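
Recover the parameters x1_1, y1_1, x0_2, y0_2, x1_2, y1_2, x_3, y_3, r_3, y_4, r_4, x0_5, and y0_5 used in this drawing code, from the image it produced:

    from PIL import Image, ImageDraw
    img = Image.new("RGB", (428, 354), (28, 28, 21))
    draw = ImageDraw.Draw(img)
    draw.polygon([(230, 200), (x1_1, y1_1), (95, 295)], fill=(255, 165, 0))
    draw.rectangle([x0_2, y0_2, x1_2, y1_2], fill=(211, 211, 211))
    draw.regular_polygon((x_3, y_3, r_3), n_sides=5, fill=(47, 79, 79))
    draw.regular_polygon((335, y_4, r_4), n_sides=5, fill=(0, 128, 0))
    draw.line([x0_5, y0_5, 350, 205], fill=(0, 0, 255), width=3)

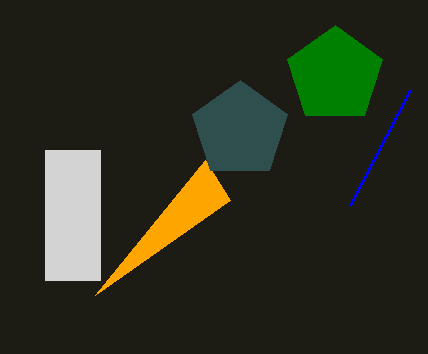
x1_1 = 205, y1_1 = 160, x0_2 = 45, y0_2 = 150, x1_2 = 100, y1_2 = 280, x_3 = 240, y_3 = 130, r_3 = 50, y_4 = 75, r_4 = 50, x0_5 = 410, y0_5 = 90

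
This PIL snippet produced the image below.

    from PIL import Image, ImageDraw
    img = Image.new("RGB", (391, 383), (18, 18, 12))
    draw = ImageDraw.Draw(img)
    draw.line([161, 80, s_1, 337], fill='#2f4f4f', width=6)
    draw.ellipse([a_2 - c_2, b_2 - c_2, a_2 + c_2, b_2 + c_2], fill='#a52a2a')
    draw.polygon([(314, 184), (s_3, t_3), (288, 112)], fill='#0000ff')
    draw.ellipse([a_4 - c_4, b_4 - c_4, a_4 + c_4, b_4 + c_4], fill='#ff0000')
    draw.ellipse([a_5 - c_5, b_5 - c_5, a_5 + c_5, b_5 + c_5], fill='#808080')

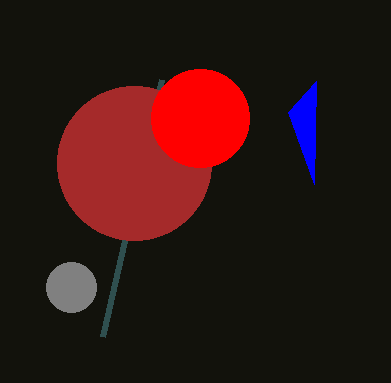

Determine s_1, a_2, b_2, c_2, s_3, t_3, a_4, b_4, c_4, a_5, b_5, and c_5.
s_1 = 102; a_2 = 134; b_2 = 163; c_2 = 77; s_3 = 316; t_3 = 81; a_4 = 200; b_4 = 118; c_4 = 49; a_5 = 71; b_5 = 287; c_5 = 25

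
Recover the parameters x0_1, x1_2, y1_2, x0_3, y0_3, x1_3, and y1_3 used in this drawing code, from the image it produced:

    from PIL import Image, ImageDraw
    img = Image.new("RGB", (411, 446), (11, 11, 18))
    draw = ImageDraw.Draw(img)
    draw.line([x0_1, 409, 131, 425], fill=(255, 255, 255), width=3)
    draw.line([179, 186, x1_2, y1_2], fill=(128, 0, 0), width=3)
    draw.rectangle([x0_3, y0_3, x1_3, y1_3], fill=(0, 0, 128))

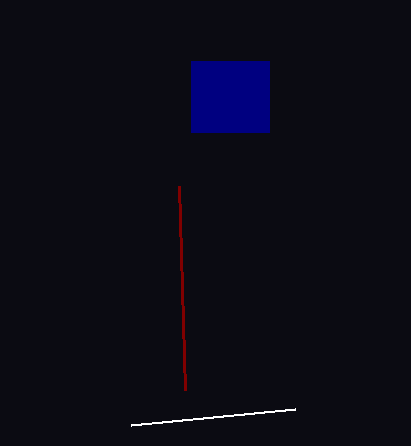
x0_1 = 295; x1_2 = 185; y1_2 = 390; x0_3 = 191; y0_3 = 61; x1_3 = 269; y1_3 = 132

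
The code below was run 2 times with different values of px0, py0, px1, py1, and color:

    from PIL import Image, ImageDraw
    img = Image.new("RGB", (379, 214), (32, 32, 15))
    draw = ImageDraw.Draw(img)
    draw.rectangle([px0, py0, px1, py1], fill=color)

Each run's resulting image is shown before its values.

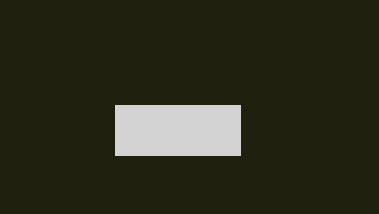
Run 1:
px0 = 115
py0 = 105
px1 = 240
py1 = 155
color = 'lightgray'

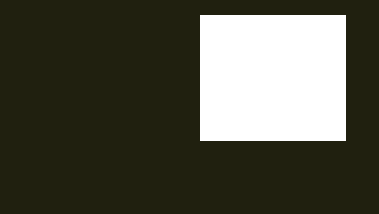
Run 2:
px0 = 200
py0 = 15
px1 = 345
py1 = 140
color = 'white'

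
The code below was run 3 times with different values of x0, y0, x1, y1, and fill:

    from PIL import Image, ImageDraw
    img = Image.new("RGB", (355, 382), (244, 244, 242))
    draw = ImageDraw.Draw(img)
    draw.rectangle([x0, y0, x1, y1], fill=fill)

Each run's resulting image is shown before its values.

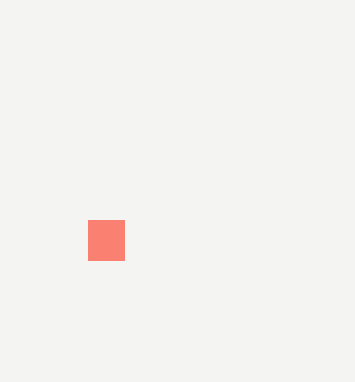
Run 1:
x0 = 88; y0 = 220; x1 = 124; y1 = 260; fill = 'salmon'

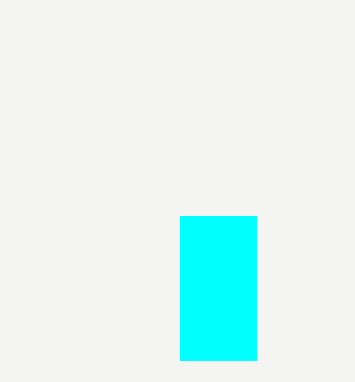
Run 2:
x0 = 180, y0 = 216, x1 = 256, y1 = 360, fill = 'cyan'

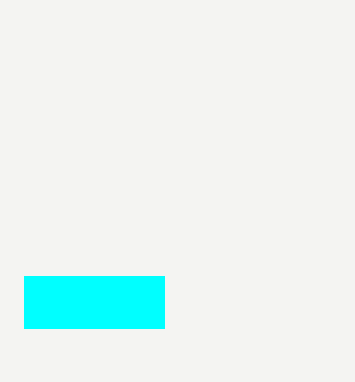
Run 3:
x0 = 24
y0 = 276
x1 = 164
y1 = 328
fill = 'cyan'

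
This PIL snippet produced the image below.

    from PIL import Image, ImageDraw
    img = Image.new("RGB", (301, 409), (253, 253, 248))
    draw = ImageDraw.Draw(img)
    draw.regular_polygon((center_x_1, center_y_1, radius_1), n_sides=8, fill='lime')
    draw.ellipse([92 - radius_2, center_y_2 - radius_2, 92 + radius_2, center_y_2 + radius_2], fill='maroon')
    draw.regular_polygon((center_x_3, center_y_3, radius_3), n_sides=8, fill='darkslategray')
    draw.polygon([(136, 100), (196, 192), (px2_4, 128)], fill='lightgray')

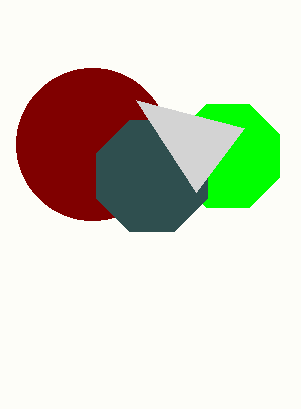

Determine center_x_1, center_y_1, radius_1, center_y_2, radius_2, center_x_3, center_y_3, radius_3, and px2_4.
center_x_1 = 228
center_y_1 = 156
radius_1 = 56
center_y_2 = 144
radius_2 = 76
center_x_3 = 152
center_y_3 = 176
radius_3 = 60
px2_4 = 244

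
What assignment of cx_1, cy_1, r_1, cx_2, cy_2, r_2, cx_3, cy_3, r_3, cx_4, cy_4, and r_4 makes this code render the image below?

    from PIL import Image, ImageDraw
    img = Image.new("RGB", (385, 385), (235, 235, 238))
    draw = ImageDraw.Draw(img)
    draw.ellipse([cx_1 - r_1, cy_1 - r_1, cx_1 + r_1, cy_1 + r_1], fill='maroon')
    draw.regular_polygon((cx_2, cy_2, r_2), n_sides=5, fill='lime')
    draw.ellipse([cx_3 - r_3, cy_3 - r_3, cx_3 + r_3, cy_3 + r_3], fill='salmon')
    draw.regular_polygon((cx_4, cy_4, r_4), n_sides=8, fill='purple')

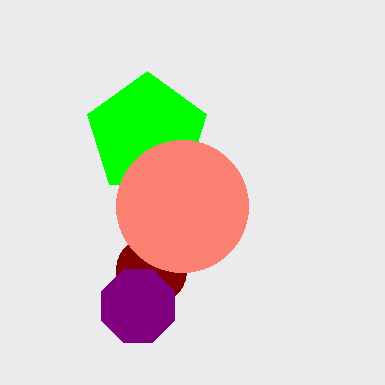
cx_1 = 151; cy_1 = 270; r_1 = 35; cx_2 = 147; cy_2 = 134; r_2 = 63; cx_3 = 182; cy_3 = 206; r_3 = 66; cx_4 = 138; cy_4 = 306; r_4 = 39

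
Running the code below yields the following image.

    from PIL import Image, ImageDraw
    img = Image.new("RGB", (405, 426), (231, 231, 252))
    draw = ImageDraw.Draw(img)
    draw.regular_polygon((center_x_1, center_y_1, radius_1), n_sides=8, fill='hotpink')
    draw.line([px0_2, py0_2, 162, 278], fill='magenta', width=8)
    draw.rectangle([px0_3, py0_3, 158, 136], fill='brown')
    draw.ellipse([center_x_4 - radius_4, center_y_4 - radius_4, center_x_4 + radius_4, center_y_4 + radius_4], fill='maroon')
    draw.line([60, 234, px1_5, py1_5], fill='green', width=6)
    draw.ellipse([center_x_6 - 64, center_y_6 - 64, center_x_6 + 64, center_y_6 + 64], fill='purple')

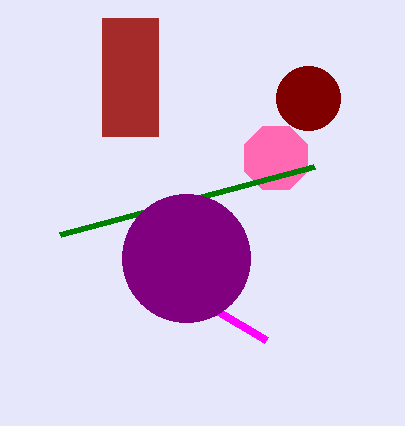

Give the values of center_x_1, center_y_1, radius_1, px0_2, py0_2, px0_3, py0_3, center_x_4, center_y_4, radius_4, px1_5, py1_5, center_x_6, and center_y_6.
center_x_1 = 276; center_y_1 = 158; radius_1 = 34; px0_2 = 266; py0_2 = 340; px0_3 = 102; py0_3 = 18; center_x_4 = 308; center_y_4 = 98; radius_4 = 32; px1_5 = 314; py1_5 = 166; center_x_6 = 186; center_y_6 = 258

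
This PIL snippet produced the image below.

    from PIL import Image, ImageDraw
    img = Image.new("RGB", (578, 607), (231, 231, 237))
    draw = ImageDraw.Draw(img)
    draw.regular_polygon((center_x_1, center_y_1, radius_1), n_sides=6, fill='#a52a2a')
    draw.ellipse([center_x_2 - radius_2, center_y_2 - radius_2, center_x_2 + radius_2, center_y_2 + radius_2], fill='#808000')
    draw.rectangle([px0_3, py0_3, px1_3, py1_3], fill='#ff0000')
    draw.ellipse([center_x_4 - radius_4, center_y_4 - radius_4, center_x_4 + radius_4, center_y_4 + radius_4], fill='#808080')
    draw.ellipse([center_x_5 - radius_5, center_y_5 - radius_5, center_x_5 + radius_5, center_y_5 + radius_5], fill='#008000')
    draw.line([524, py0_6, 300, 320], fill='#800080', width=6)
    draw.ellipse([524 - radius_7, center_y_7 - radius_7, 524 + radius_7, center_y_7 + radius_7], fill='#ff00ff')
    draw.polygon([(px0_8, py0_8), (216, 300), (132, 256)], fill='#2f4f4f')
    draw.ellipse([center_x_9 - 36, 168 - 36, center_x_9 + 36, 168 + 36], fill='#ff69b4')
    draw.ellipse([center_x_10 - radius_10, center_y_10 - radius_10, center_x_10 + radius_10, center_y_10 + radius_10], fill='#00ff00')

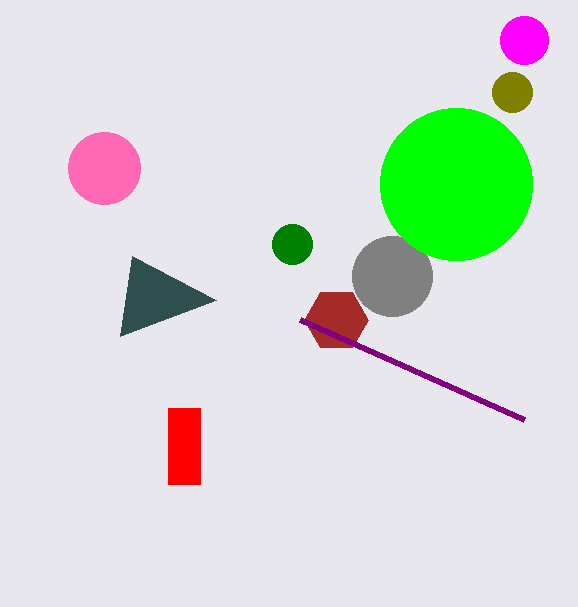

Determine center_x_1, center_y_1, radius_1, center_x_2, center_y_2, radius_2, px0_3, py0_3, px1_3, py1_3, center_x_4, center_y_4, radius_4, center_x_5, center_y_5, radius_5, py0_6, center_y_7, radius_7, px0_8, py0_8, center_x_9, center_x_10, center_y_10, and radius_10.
center_x_1 = 336
center_y_1 = 320
radius_1 = 32
center_x_2 = 512
center_y_2 = 92
radius_2 = 20
px0_3 = 168
py0_3 = 408
px1_3 = 200
py1_3 = 484
center_x_4 = 392
center_y_4 = 276
radius_4 = 40
center_x_5 = 292
center_y_5 = 244
radius_5 = 20
py0_6 = 420
center_y_7 = 40
radius_7 = 24
px0_8 = 120
py0_8 = 336
center_x_9 = 104
center_x_10 = 456
center_y_10 = 184
radius_10 = 76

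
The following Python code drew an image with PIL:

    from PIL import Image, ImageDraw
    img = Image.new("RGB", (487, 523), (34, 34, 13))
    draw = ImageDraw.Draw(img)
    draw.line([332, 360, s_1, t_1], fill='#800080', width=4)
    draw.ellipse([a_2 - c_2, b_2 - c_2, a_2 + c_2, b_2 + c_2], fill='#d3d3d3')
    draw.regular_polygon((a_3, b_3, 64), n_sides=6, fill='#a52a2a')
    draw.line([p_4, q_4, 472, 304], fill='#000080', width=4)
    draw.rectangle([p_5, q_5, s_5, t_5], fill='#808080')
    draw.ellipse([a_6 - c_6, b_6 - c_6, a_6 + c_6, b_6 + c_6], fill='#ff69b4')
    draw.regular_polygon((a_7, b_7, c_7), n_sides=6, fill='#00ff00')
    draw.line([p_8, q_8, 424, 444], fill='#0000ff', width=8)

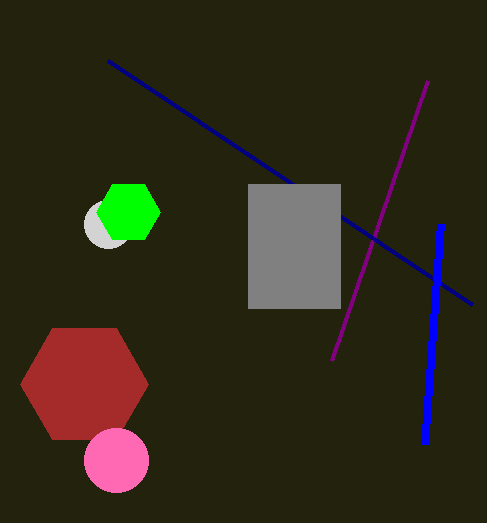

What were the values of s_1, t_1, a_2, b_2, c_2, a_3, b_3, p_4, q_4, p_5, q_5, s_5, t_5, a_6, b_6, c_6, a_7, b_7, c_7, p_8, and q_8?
s_1 = 428, t_1 = 80, a_2 = 108, b_2 = 224, c_2 = 24, a_3 = 84, b_3 = 384, p_4 = 108, q_4 = 60, p_5 = 248, q_5 = 184, s_5 = 340, t_5 = 308, a_6 = 116, b_6 = 460, c_6 = 32, a_7 = 128, b_7 = 212, c_7 = 32, p_8 = 440, q_8 = 224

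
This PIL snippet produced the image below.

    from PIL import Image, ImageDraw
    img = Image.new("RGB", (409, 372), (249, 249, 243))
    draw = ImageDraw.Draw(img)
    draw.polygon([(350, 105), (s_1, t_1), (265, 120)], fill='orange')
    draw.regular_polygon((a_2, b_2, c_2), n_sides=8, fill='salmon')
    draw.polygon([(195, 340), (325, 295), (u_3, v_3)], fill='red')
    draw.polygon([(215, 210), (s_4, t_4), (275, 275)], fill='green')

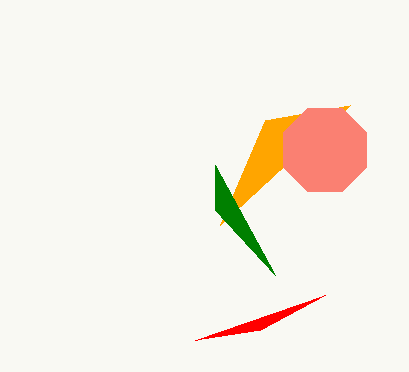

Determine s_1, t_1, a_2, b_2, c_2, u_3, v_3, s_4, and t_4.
s_1 = 220, t_1 = 225, a_2 = 325, b_2 = 150, c_2 = 45, u_3 = 260, v_3 = 330, s_4 = 215, t_4 = 165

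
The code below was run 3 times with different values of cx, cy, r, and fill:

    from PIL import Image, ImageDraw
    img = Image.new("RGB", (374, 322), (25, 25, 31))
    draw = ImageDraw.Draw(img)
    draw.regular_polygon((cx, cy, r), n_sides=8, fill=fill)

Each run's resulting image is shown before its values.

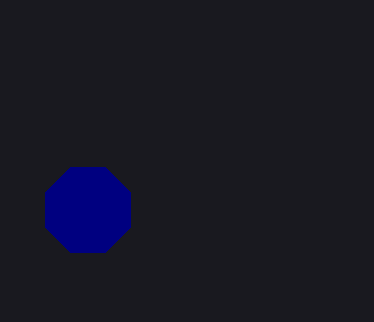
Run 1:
cx = 88; cy = 210; r = 46; fill = 'navy'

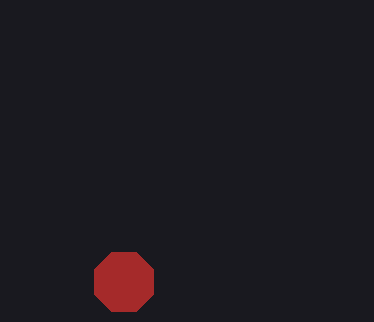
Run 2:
cx = 124; cy = 282; r = 32; fill = 'brown'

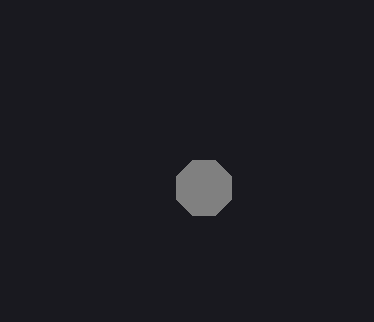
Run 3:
cx = 204
cy = 188
r = 30
fill = 'gray'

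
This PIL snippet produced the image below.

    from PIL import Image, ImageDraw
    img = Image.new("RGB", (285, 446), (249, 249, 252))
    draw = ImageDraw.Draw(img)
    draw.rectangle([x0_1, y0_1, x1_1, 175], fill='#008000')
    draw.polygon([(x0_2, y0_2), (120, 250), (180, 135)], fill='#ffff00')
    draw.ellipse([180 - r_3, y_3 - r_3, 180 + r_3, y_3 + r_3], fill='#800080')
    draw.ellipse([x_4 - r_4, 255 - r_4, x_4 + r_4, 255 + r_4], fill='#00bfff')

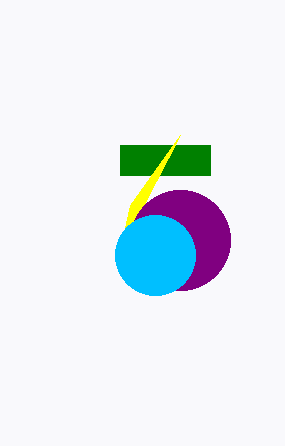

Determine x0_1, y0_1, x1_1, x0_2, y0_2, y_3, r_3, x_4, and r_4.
x0_1 = 120, y0_1 = 145, x1_1 = 210, x0_2 = 130, y0_2 = 205, y_3 = 240, r_3 = 50, x_4 = 155, r_4 = 40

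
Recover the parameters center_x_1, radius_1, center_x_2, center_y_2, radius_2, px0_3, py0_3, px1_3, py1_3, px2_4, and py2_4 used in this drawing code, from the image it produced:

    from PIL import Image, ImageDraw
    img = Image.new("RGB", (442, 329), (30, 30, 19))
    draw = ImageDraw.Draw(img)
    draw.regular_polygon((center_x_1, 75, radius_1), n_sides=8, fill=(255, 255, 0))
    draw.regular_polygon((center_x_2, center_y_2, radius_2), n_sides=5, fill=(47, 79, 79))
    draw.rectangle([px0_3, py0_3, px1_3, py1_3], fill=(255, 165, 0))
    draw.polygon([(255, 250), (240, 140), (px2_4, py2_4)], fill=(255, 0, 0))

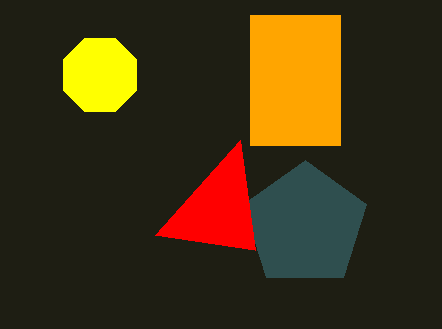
center_x_1 = 100, radius_1 = 40, center_x_2 = 305, center_y_2 = 225, radius_2 = 65, px0_3 = 250, py0_3 = 15, px1_3 = 340, py1_3 = 145, px2_4 = 155, py2_4 = 235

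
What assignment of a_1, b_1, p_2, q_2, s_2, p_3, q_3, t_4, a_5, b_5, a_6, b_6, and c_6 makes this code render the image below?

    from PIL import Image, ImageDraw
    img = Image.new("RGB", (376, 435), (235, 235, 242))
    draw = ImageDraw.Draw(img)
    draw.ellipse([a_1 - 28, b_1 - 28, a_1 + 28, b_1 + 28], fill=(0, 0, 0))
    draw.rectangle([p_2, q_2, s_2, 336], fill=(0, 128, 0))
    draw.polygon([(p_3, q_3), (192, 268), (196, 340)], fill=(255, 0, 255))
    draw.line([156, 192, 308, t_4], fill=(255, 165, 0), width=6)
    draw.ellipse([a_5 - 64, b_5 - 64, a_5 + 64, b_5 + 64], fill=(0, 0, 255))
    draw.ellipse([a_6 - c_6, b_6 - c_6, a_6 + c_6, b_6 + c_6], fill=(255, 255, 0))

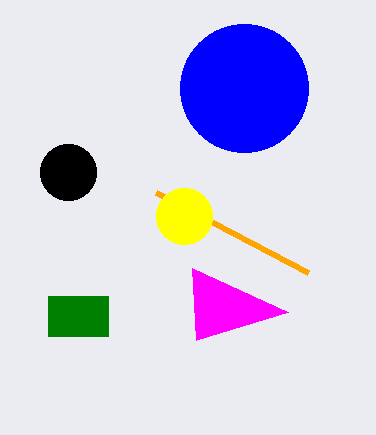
a_1 = 68
b_1 = 172
p_2 = 48
q_2 = 296
s_2 = 108
p_3 = 288
q_3 = 312
t_4 = 272
a_5 = 244
b_5 = 88
a_6 = 184
b_6 = 216
c_6 = 28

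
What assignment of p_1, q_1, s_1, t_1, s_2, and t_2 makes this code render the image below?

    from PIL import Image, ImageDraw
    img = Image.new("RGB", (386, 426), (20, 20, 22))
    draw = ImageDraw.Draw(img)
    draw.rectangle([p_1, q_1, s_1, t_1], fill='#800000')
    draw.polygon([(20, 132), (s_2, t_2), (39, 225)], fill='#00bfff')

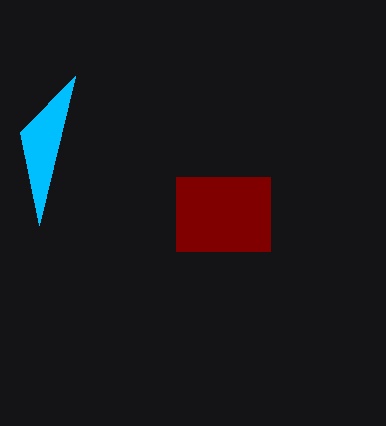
p_1 = 176, q_1 = 177, s_1 = 270, t_1 = 251, s_2 = 75, t_2 = 76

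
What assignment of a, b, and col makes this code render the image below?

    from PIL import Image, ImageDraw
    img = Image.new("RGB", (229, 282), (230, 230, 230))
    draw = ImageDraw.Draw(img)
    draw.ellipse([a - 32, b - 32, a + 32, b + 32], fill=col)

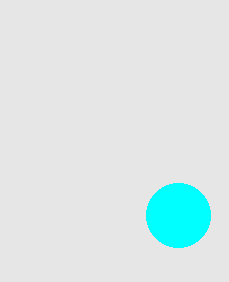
a = 178
b = 215
col = 'cyan'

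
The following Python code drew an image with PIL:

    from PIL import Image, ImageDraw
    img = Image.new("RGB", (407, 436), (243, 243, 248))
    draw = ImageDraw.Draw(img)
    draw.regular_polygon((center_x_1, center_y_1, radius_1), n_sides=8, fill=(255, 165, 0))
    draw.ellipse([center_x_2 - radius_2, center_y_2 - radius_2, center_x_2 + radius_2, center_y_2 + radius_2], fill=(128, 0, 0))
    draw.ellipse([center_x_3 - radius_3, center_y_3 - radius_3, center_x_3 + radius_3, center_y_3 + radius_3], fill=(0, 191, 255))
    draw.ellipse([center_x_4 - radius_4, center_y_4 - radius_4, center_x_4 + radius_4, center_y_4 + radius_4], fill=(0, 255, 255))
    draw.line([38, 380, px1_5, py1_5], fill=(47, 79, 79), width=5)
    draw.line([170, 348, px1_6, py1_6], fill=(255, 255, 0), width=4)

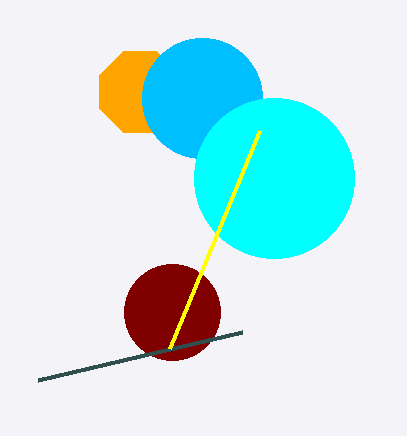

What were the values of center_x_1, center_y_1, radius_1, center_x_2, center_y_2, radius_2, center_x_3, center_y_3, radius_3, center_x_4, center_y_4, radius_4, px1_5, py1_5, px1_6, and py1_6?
center_x_1 = 140
center_y_1 = 92
radius_1 = 44
center_x_2 = 172
center_y_2 = 312
radius_2 = 48
center_x_3 = 202
center_y_3 = 98
radius_3 = 60
center_x_4 = 274
center_y_4 = 178
radius_4 = 80
px1_5 = 242
py1_5 = 332
px1_6 = 260
py1_6 = 130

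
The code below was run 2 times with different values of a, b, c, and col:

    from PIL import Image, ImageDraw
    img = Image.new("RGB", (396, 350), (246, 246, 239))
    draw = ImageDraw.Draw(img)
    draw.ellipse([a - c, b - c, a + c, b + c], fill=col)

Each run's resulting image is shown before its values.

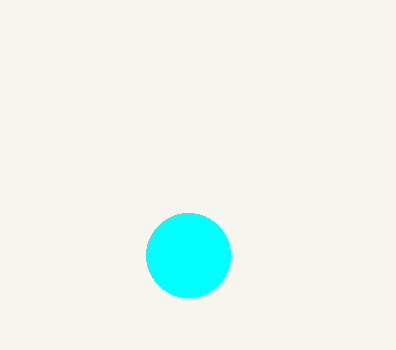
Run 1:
a = 188
b = 255
c = 42
col = 'cyan'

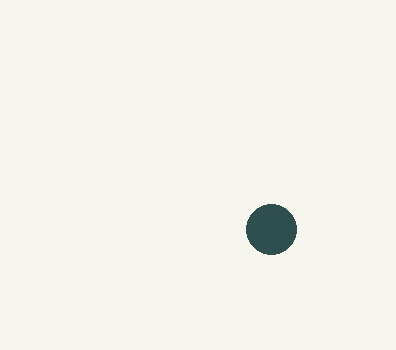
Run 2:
a = 271, b = 229, c = 25, col = 'darkslategray'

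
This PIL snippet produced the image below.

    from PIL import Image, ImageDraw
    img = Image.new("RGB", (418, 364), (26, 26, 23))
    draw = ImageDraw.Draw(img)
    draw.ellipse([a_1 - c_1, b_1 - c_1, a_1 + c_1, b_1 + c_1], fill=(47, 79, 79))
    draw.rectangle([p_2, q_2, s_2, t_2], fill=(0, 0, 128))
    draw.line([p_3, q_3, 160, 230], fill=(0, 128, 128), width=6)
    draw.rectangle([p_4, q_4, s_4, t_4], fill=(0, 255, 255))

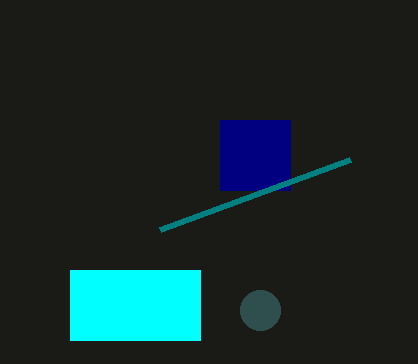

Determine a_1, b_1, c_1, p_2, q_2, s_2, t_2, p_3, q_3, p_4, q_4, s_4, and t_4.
a_1 = 260
b_1 = 310
c_1 = 20
p_2 = 220
q_2 = 120
s_2 = 290
t_2 = 190
p_3 = 350
q_3 = 160
p_4 = 70
q_4 = 270
s_4 = 200
t_4 = 340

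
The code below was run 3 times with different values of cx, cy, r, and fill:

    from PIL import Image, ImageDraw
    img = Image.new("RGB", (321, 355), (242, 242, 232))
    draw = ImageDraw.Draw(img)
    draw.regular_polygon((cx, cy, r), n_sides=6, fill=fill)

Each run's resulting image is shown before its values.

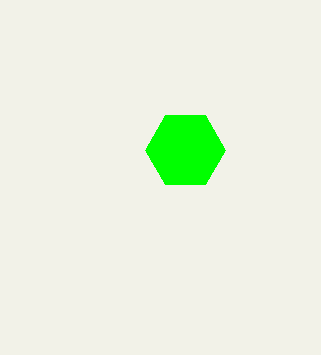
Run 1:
cx = 185; cy = 150; r = 40; fill = 'lime'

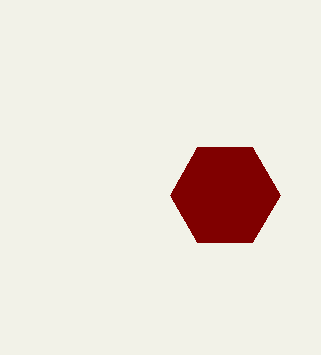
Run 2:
cx = 225
cy = 195
r = 55
fill = 'maroon'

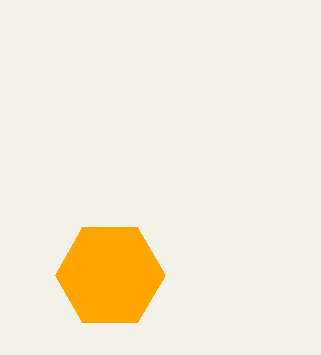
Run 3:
cx = 110, cy = 275, r = 55, fill = 'orange'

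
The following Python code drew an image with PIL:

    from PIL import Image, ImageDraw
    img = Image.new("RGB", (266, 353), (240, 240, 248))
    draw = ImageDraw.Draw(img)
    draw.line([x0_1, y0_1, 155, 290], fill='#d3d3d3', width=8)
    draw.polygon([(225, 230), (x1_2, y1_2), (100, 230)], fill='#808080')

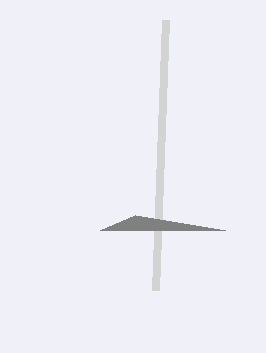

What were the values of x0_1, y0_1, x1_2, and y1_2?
x0_1 = 165; y0_1 = 20; x1_2 = 135; y1_2 = 215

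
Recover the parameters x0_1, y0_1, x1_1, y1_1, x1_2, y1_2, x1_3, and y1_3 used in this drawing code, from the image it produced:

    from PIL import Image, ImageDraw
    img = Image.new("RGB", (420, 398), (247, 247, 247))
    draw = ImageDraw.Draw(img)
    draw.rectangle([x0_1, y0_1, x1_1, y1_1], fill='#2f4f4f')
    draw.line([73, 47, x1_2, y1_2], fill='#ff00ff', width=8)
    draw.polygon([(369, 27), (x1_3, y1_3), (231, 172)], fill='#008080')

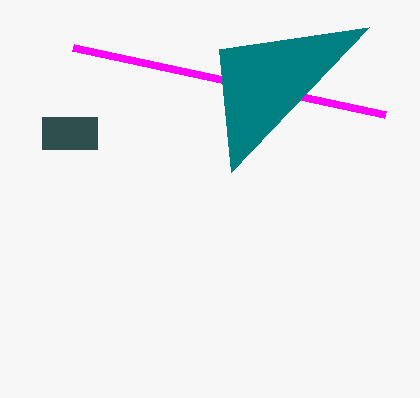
x0_1 = 42; y0_1 = 117; x1_1 = 97; y1_1 = 149; x1_2 = 385; y1_2 = 114; x1_3 = 219; y1_3 = 49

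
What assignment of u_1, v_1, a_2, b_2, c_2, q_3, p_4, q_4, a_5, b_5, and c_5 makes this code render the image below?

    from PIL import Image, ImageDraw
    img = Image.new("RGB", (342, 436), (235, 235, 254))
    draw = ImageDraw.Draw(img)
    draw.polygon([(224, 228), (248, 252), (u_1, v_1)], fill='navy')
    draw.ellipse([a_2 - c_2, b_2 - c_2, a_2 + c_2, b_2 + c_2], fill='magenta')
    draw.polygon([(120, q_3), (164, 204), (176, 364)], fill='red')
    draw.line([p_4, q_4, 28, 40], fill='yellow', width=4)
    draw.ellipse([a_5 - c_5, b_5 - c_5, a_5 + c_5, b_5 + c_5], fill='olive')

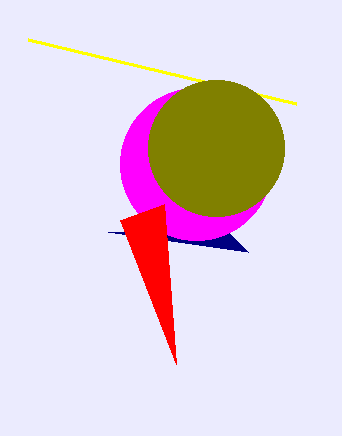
u_1 = 108, v_1 = 232, a_2 = 196, b_2 = 164, c_2 = 76, q_3 = 220, p_4 = 296, q_4 = 104, a_5 = 216, b_5 = 148, c_5 = 68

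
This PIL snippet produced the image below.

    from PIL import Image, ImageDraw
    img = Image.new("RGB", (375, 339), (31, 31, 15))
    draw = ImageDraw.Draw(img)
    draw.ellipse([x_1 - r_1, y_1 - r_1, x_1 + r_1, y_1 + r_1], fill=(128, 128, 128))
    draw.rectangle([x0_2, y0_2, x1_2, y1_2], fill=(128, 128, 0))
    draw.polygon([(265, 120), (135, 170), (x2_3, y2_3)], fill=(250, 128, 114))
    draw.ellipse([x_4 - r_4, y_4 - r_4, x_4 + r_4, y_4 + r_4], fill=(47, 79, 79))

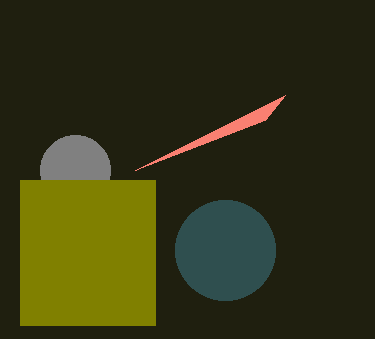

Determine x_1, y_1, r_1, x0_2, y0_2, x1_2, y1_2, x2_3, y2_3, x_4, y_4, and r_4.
x_1 = 75, y_1 = 170, r_1 = 35, x0_2 = 20, y0_2 = 180, x1_2 = 155, y1_2 = 325, x2_3 = 285, y2_3 = 95, x_4 = 225, y_4 = 250, r_4 = 50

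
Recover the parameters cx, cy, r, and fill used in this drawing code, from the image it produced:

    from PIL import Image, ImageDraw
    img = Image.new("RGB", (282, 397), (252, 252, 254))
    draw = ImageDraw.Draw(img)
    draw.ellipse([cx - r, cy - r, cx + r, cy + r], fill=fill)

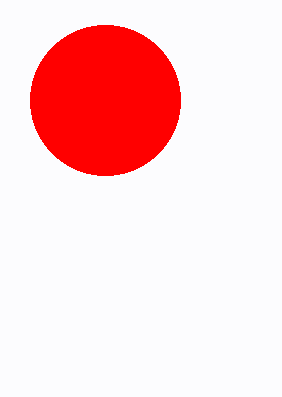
cx = 105, cy = 100, r = 75, fill = 'red'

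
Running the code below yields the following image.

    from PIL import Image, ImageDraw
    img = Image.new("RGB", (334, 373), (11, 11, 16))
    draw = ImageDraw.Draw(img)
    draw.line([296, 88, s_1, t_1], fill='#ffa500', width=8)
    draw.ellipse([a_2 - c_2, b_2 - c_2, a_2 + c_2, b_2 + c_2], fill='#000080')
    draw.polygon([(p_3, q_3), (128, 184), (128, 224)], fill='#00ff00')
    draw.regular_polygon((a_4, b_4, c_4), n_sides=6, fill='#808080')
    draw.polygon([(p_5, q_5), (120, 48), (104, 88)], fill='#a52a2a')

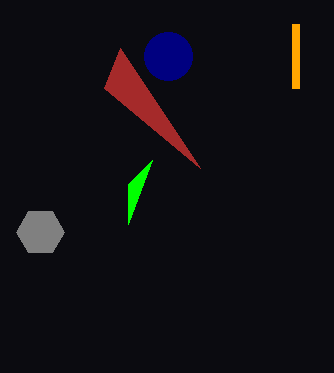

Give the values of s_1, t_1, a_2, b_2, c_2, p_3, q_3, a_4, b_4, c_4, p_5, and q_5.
s_1 = 296; t_1 = 24; a_2 = 168; b_2 = 56; c_2 = 24; p_3 = 152; q_3 = 160; a_4 = 40; b_4 = 232; c_4 = 24; p_5 = 200; q_5 = 168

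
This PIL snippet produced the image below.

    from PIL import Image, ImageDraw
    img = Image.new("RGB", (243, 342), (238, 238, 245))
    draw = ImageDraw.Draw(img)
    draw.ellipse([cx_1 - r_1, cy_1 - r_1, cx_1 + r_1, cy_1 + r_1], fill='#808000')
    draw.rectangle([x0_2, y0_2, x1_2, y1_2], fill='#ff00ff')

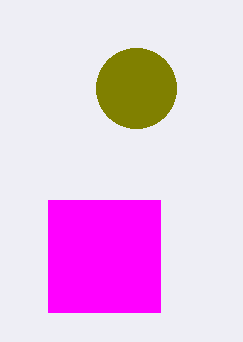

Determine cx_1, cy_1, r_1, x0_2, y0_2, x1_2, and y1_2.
cx_1 = 136, cy_1 = 88, r_1 = 40, x0_2 = 48, y0_2 = 200, x1_2 = 160, y1_2 = 312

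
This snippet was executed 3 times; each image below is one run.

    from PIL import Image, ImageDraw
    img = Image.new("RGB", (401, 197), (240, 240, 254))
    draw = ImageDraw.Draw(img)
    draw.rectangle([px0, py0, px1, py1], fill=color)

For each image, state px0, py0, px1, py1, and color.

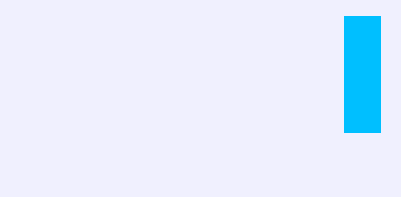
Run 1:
px0 = 344; py0 = 16; px1 = 380; py1 = 132; color = 'deepskyblue'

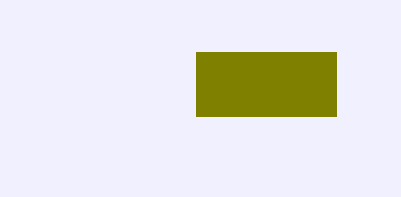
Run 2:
px0 = 196, py0 = 52, px1 = 336, py1 = 116, color = 'olive'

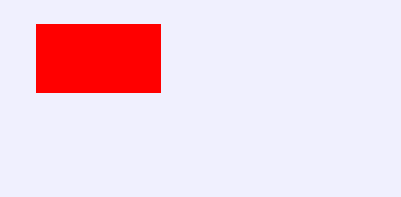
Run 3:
px0 = 36; py0 = 24; px1 = 160; py1 = 92; color = 'red'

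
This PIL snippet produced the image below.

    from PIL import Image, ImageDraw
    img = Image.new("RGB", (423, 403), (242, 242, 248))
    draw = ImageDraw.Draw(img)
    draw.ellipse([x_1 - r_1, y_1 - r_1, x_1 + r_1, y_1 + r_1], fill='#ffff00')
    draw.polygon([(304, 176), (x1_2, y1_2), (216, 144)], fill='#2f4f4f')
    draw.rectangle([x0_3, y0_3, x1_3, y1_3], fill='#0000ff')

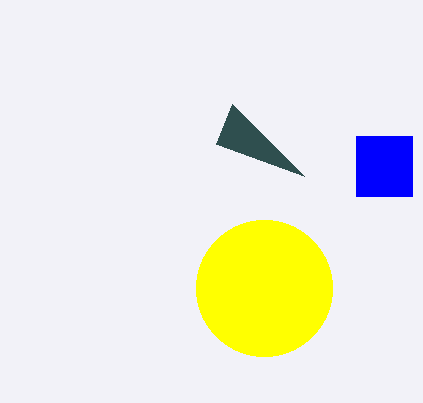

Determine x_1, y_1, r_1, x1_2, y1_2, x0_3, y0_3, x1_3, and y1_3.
x_1 = 264
y_1 = 288
r_1 = 68
x1_2 = 232
y1_2 = 104
x0_3 = 356
y0_3 = 136
x1_3 = 412
y1_3 = 196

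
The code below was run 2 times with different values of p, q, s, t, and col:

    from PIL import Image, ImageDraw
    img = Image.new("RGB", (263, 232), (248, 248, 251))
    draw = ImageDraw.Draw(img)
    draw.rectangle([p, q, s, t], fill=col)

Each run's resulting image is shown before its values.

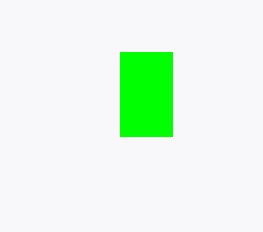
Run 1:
p = 120; q = 52; s = 172; t = 136; col = 'lime'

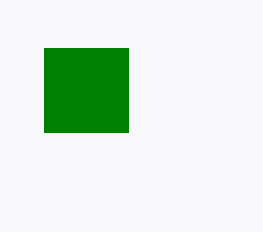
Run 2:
p = 44, q = 48, s = 128, t = 132, col = 'green'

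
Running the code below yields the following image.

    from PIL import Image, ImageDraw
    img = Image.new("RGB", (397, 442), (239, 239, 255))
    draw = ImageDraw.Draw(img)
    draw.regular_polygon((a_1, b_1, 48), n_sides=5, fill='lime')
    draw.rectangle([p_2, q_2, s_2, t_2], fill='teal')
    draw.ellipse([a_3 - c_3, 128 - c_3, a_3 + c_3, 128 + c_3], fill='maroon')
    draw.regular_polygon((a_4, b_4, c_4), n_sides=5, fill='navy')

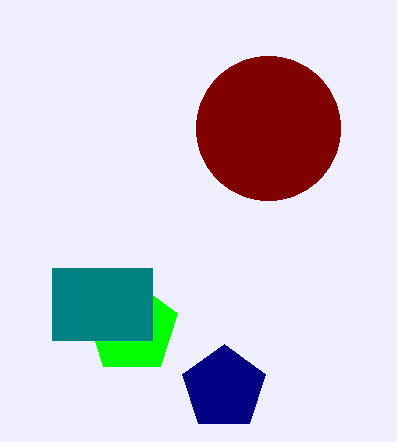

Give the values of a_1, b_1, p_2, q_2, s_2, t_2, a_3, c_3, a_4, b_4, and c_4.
a_1 = 132; b_1 = 328; p_2 = 52; q_2 = 268; s_2 = 152; t_2 = 340; a_3 = 268; c_3 = 72; a_4 = 224; b_4 = 388; c_4 = 44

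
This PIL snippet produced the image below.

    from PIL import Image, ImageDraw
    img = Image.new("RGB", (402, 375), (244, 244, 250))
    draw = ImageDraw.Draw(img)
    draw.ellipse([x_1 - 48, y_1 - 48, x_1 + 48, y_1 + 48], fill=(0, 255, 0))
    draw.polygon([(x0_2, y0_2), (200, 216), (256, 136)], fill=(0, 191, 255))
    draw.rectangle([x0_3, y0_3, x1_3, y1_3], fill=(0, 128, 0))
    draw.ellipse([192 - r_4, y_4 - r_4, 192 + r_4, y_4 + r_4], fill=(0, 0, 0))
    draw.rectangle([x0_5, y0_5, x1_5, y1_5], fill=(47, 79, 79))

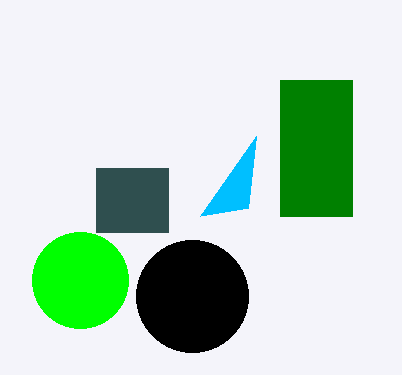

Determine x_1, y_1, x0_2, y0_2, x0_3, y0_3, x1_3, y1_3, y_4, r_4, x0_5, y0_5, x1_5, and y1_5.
x_1 = 80
y_1 = 280
x0_2 = 248
y0_2 = 208
x0_3 = 280
y0_3 = 80
x1_3 = 352
y1_3 = 216
y_4 = 296
r_4 = 56
x0_5 = 96
y0_5 = 168
x1_5 = 168
y1_5 = 232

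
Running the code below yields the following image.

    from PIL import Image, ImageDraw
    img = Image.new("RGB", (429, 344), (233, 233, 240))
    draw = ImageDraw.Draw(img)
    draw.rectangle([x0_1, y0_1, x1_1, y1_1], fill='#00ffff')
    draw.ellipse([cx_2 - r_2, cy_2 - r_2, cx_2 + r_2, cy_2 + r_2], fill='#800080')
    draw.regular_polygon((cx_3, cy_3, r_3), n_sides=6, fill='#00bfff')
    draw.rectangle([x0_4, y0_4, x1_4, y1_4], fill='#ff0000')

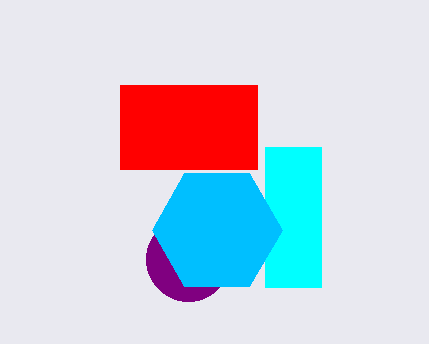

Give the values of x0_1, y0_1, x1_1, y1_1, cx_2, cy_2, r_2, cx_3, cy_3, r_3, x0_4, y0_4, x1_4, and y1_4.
x0_1 = 265
y0_1 = 147
x1_1 = 321
y1_1 = 287
cx_2 = 188
cy_2 = 259
r_2 = 42
cx_3 = 217
cy_3 = 230
r_3 = 65
x0_4 = 120
y0_4 = 85
x1_4 = 257
y1_4 = 169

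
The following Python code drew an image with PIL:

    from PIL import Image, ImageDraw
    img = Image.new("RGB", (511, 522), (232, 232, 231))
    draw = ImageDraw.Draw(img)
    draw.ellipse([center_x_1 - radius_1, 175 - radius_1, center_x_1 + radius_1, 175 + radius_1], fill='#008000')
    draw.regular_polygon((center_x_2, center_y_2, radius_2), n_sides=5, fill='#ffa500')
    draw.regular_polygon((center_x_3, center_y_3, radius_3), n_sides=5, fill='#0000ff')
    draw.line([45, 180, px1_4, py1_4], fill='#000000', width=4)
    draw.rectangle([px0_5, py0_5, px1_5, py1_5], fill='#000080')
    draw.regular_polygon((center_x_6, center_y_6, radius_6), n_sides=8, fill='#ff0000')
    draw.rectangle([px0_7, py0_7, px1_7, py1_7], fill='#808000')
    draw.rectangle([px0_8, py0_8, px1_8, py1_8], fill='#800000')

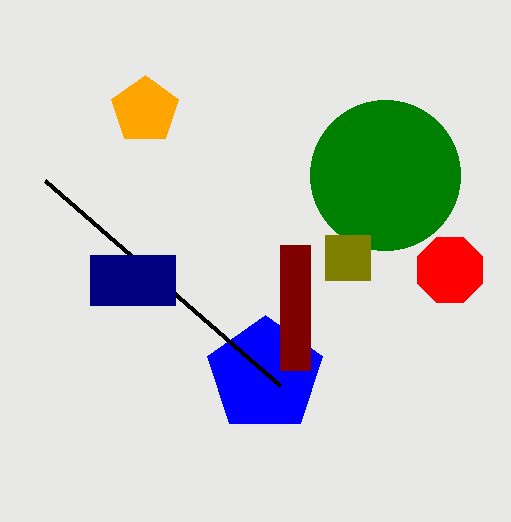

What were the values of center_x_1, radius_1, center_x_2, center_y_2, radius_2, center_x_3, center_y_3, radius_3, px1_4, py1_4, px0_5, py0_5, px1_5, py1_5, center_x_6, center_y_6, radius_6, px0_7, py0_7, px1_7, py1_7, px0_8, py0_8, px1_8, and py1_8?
center_x_1 = 385; radius_1 = 75; center_x_2 = 145; center_y_2 = 110; radius_2 = 35; center_x_3 = 265; center_y_3 = 375; radius_3 = 60; px1_4 = 280; py1_4 = 385; px0_5 = 90; py0_5 = 255; px1_5 = 175; py1_5 = 305; center_x_6 = 450; center_y_6 = 270; radius_6 = 35; px0_7 = 325; py0_7 = 235; px1_7 = 370; py1_7 = 280; px0_8 = 280; py0_8 = 245; px1_8 = 310; py1_8 = 370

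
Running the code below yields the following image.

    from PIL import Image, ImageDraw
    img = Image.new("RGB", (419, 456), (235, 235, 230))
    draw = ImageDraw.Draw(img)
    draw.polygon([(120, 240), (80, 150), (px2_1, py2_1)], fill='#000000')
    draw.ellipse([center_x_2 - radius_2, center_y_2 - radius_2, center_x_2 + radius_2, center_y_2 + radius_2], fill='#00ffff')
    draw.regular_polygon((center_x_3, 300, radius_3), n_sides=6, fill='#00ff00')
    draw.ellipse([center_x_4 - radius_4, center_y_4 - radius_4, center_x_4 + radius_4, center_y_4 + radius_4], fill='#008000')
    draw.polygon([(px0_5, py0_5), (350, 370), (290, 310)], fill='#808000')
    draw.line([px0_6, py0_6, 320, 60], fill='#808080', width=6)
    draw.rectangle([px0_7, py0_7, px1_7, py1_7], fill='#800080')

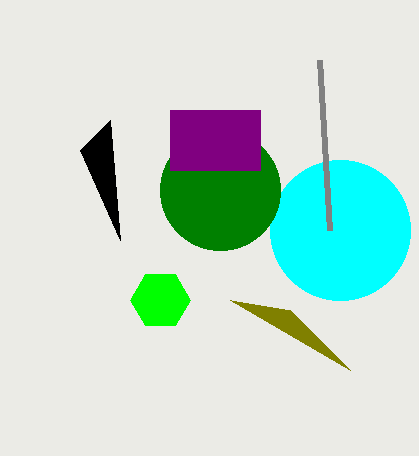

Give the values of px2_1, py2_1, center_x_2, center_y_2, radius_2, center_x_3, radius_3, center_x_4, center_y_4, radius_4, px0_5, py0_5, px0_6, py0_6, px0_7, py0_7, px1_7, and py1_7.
px2_1 = 110, py2_1 = 120, center_x_2 = 340, center_y_2 = 230, radius_2 = 70, center_x_3 = 160, radius_3 = 30, center_x_4 = 220, center_y_4 = 190, radius_4 = 60, px0_5 = 230, py0_5 = 300, px0_6 = 330, py0_6 = 230, px0_7 = 170, py0_7 = 110, px1_7 = 260, py1_7 = 170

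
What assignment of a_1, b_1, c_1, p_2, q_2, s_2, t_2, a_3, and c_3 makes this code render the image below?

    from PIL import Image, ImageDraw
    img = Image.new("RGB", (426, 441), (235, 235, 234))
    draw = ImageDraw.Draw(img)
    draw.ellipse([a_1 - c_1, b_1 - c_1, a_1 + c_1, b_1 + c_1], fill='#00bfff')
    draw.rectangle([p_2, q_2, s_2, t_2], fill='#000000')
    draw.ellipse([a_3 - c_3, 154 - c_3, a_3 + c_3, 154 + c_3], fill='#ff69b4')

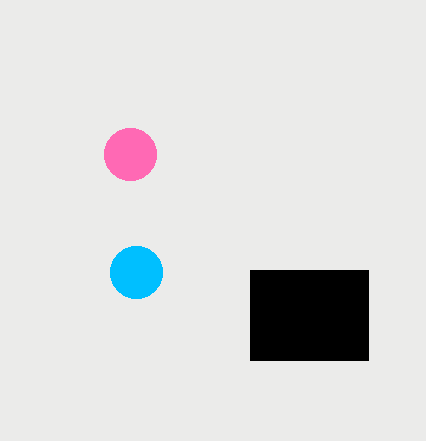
a_1 = 136
b_1 = 272
c_1 = 26
p_2 = 250
q_2 = 270
s_2 = 368
t_2 = 360
a_3 = 130
c_3 = 26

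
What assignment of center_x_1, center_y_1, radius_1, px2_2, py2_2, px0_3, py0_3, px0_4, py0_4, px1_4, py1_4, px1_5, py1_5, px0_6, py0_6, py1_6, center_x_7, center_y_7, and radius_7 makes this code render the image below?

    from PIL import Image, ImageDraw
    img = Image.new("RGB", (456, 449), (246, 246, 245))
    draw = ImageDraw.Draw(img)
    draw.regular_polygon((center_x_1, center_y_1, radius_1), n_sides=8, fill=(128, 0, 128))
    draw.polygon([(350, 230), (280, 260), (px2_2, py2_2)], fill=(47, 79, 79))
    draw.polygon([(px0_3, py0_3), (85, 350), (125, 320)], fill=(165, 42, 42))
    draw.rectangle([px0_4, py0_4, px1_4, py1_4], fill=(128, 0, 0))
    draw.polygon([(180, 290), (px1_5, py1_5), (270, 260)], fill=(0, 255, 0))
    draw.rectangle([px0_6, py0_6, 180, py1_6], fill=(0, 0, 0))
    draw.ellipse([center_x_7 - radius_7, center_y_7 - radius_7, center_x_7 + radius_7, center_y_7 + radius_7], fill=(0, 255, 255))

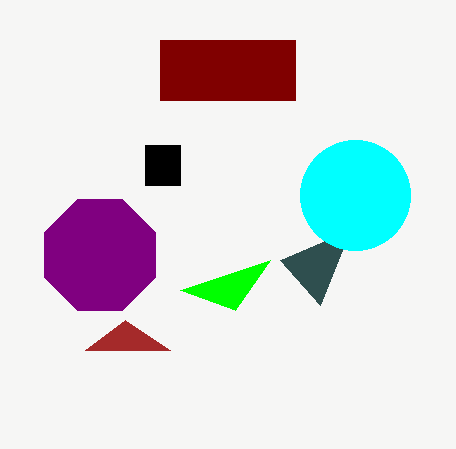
center_x_1 = 100
center_y_1 = 255
radius_1 = 60
px2_2 = 320
py2_2 = 305
px0_3 = 170
py0_3 = 350
px0_4 = 160
py0_4 = 40
px1_4 = 295
py1_4 = 100
px1_5 = 235
py1_5 = 310
px0_6 = 145
py0_6 = 145
py1_6 = 185
center_x_7 = 355
center_y_7 = 195
radius_7 = 55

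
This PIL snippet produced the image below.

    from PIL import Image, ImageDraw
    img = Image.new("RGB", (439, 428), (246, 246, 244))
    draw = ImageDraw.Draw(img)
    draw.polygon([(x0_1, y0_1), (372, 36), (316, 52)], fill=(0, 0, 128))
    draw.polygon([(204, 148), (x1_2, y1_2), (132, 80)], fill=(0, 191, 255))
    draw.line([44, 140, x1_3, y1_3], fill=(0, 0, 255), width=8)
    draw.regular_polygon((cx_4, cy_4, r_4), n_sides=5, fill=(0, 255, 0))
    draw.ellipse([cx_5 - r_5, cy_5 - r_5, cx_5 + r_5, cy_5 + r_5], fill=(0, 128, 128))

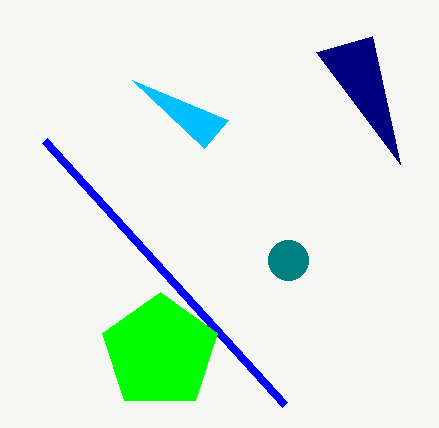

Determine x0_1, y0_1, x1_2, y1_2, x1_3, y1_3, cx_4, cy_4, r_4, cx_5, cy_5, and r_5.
x0_1 = 400
y0_1 = 164
x1_2 = 228
y1_2 = 120
x1_3 = 284
y1_3 = 404
cx_4 = 160
cy_4 = 352
r_4 = 60
cx_5 = 288
cy_5 = 260
r_5 = 20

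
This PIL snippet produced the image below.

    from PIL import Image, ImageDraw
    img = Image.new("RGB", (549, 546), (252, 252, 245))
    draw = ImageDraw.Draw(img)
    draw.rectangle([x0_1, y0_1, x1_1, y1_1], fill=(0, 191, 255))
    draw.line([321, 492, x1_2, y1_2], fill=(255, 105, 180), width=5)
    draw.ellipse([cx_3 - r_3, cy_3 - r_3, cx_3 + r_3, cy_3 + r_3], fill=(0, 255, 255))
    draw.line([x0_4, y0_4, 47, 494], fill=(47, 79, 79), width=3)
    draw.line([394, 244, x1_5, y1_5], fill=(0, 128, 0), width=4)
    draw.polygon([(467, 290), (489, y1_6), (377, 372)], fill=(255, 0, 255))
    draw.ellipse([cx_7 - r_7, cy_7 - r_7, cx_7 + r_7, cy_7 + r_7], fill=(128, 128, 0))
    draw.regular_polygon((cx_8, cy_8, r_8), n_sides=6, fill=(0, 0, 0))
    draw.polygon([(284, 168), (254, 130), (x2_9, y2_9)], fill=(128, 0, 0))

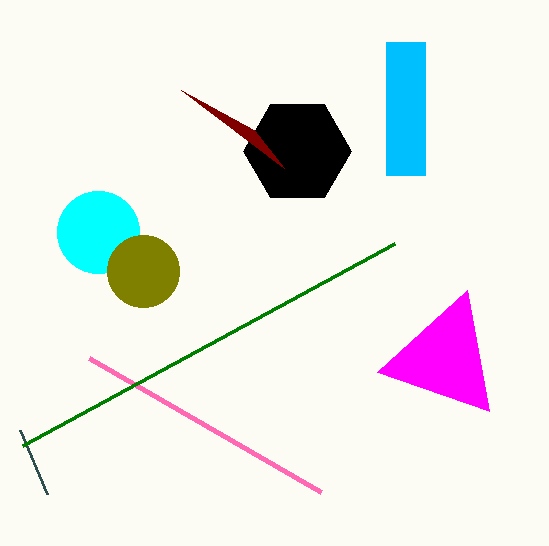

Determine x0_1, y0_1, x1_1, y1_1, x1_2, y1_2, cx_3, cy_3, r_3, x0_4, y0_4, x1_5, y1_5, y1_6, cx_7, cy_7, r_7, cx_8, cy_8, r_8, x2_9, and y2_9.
x0_1 = 386; y0_1 = 42; x1_1 = 425; y1_1 = 175; x1_2 = 89; y1_2 = 358; cx_3 = 98; cy_3 = 232; r_3 = 41; x0_4 = 20; y0_4 = 430; x1_5 = 22; y1_5 = 446; y1_6 = 411; cx_7 = 143; cy_7 = 271; r_7 = 36; cx_8 = 297; cy_8 = 151; r_8 = 54; x2_9 = 181; y2_9 = 90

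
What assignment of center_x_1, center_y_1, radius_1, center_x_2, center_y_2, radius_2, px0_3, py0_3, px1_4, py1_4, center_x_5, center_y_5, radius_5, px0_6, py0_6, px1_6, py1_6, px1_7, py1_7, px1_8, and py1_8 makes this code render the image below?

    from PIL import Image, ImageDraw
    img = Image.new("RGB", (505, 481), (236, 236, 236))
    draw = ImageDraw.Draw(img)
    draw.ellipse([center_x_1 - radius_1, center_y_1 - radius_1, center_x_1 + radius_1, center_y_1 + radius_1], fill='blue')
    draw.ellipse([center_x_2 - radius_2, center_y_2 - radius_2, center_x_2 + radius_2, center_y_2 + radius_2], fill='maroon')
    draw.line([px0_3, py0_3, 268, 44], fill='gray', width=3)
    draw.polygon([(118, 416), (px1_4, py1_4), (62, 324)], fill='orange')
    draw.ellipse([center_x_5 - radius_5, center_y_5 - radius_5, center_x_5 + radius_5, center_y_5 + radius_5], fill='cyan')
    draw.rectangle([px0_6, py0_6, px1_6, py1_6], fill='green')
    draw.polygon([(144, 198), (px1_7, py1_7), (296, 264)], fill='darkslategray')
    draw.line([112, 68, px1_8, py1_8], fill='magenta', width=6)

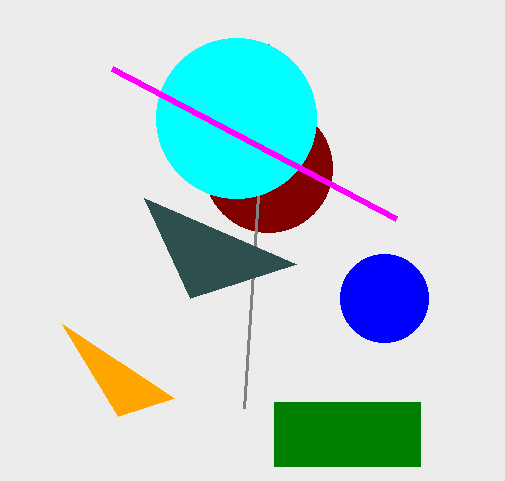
center_x_1 = 384
center_y_1 = 298
radius_1 = 44
center_x_2 = 268
center_y_2 = 168
radius_2 = 64
px0_3 = 244
py0_3 = 408
px1_4 = 174
py1_4 = 398
center_x_5 = 236
center_y_5 = 118
radius_5 = 80
px0_6 = 274
py0_6 = 402
px1_6 = 420
py1_6 = 466
px1_7 = 190
py1_7 = 298
px1_8 = 396
py1_8 = 218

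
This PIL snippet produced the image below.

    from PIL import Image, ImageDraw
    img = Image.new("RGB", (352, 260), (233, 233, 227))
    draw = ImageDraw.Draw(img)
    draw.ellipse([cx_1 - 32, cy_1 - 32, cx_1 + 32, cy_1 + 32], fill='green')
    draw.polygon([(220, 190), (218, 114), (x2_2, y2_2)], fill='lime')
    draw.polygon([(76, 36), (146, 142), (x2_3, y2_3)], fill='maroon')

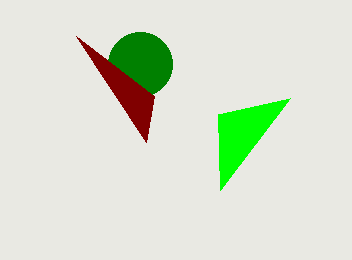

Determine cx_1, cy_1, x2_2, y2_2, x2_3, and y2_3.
cx_1 = 140
cy_1 = 64
x2_2 = 290
y2_2 = 98
x2_3 = 154
y2_3 = 96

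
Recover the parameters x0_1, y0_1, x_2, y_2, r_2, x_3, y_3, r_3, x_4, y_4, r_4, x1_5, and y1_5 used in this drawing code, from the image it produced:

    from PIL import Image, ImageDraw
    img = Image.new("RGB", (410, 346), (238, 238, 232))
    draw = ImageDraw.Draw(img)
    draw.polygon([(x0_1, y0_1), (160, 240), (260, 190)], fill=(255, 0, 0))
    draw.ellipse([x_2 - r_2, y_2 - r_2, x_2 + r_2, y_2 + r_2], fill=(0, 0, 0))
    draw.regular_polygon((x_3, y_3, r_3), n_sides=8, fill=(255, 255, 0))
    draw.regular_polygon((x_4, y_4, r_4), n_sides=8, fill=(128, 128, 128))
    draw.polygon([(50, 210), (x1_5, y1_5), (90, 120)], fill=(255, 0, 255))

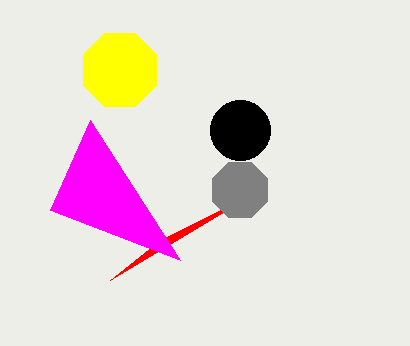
x0_1 = 110, y0_1 = 280, x_2 = 240, y_2 = 130, r_2 = 30, x_3 = 120, y_3 = 70, r_3 = 40, x_4 = 240, y_4 = 190, r_4 = 30, x1_5 = 180, y1_5 = 260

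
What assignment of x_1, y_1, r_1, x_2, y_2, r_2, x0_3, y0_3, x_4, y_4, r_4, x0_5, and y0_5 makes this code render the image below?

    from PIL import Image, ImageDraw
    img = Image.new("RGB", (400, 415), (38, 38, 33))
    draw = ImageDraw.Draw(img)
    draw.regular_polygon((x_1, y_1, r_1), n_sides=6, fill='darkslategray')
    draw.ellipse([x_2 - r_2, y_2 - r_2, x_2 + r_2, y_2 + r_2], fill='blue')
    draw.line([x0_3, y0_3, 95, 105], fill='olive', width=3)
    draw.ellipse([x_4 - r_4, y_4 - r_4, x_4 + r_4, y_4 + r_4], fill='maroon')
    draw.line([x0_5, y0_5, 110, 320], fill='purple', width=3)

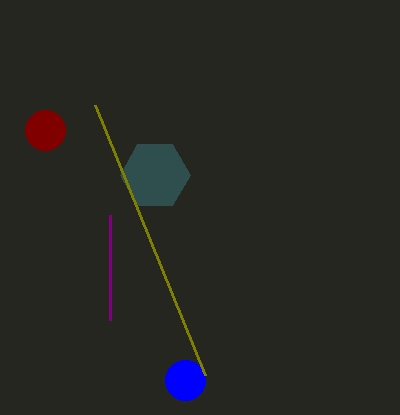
x_1 = 155, y_1 = 175, r_1 = 35, x_2 = 185, y_2 = 380, r_2 = 20, x0_3 = 205, y0_3 = 375, x_4 = 45, y_4 = 130, r_4 = 20, x0_5 = 110, y0_5 = 215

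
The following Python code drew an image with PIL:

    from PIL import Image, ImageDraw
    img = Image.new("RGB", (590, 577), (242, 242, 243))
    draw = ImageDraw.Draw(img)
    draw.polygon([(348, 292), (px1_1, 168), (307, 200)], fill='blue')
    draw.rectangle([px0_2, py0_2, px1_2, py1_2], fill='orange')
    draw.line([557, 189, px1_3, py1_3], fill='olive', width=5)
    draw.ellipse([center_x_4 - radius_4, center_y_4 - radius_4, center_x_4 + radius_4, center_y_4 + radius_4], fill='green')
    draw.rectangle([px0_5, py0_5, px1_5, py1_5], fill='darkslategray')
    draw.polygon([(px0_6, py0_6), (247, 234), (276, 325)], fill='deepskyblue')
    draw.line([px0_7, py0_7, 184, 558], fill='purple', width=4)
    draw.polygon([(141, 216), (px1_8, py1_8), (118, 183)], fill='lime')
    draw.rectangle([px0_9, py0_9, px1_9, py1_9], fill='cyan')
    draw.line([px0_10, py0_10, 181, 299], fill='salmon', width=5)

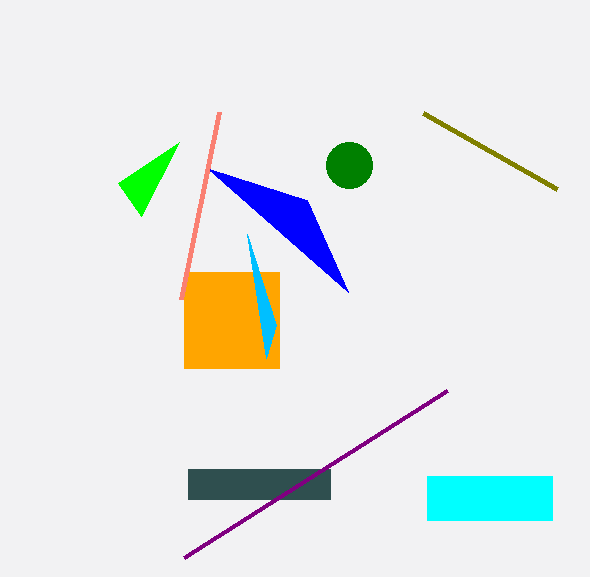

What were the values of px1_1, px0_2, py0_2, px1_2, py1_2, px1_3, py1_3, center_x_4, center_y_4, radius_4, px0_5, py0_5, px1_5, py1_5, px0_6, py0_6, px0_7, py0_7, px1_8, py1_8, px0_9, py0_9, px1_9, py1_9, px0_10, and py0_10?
px1_1 = 207, px0_2 = 184, py0_2 = 272, px1_2 = 279, py1_2 = 368, px1_3 = 423, py1_3 = 113, center_x_4 = 349, center_y_4 = 165, radius_4 = 23, px0_5 = 188, py0_5 = 469, px1_5 = 330, py1_5 = 499, px0_6 = 266, py0_6 = 358, px0_7 = 447, py0_7 = 391, px1_8 = 179, py1_8 = 142, px0_9 = 427, py0_9 = 476, px1_9 = 552, py1_9 = 520, px0_10 = 219, py0_10 = 112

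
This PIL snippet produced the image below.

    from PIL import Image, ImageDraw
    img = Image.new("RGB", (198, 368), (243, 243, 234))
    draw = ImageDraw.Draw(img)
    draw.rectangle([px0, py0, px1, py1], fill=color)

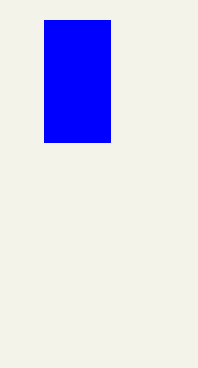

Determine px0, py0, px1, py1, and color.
px0 = 44
py0 = 20
px1 = 110
py1 = 142
color = 'blue'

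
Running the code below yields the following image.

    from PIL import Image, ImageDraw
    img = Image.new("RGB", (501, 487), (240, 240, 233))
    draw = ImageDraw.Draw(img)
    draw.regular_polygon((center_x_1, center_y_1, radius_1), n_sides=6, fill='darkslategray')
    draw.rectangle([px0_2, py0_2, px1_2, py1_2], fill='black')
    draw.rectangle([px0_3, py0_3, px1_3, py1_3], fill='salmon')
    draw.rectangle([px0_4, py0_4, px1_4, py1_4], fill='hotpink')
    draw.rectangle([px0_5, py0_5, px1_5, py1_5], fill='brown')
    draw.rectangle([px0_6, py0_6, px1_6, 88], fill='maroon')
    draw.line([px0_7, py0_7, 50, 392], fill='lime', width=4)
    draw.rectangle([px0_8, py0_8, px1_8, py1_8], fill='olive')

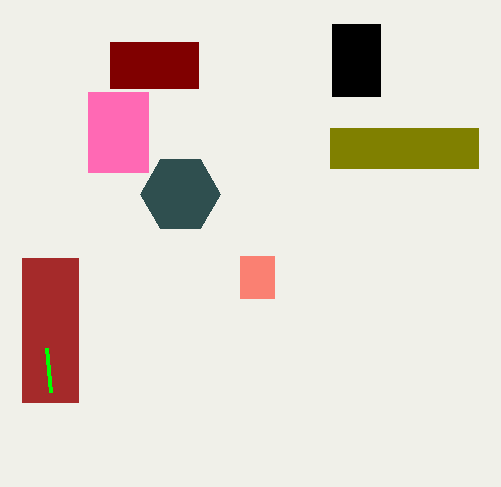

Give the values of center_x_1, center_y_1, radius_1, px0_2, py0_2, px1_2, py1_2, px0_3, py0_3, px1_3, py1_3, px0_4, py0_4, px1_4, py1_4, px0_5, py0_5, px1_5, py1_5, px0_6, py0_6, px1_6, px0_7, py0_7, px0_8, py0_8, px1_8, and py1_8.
center_x_1 = 180, center_y_1 = 194, radius_1 = 40, px0_2 = 332, py0_2 = 24, px1_2 = 380, py1_2 = 96, px0_3 = 240, py0_3 = 256, px1_3 = 274, py1_3 = 298, px0_4 = 88, py0_4 = 92, px1_4 = 148, py1_4 = 172, px0_5 = 22, py0_5 = 258, px1_5 = 78, py1_5 = 402, px0_6 = 110, py0_6 = 42, px1_6 = 198, px0_7 = 46, py0_7 = 348, px0_8 = 330, py0_8 = 128, px1_8 = 478, py1_8 = 168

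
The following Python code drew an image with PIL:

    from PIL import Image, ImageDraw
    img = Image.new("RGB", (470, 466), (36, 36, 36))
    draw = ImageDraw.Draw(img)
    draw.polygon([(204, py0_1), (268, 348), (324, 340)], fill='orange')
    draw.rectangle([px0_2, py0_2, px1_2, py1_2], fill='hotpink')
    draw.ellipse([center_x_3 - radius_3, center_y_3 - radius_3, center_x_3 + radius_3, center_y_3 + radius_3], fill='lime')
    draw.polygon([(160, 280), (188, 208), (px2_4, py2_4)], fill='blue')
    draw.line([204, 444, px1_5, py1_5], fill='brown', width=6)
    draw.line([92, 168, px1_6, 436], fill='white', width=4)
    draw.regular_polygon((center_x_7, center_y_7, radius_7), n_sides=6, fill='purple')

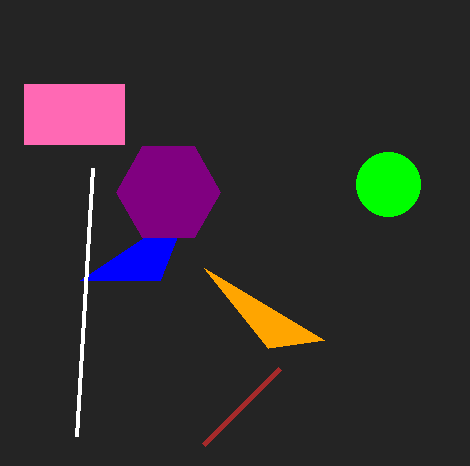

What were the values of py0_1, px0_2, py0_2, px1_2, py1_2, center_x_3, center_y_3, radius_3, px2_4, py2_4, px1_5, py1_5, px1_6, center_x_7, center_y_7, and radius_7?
py0_1 = 268, px0_2 = 24, py0_2 = 84, px1_2 = 124, py1_2 = 144, center_x_3 = 388, center_y_3 = 184, radius_3 = 32, px2_4 = 80, py2_4 = 280, px1_5 = 280, py1_5 = 368, px1_6 = 76, center_x_7 = 168, center_y_7 = 192, radius_7 = 52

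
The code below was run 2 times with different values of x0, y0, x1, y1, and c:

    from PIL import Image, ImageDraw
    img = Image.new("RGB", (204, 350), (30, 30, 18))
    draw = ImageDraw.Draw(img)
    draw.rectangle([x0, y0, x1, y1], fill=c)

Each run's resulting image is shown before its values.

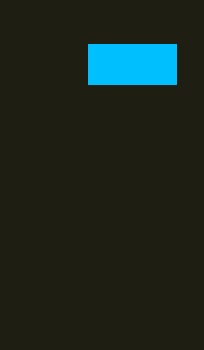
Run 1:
x0 = 88, y0 = 44, x1 = 176, y1 = 84, c = 'deepskyblue'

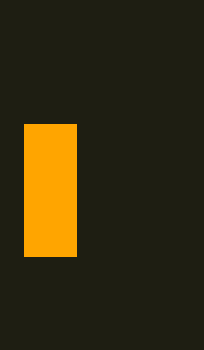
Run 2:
x0 = 24
y0 = 124
x1 = 76
y1 = 256
c = 'orange'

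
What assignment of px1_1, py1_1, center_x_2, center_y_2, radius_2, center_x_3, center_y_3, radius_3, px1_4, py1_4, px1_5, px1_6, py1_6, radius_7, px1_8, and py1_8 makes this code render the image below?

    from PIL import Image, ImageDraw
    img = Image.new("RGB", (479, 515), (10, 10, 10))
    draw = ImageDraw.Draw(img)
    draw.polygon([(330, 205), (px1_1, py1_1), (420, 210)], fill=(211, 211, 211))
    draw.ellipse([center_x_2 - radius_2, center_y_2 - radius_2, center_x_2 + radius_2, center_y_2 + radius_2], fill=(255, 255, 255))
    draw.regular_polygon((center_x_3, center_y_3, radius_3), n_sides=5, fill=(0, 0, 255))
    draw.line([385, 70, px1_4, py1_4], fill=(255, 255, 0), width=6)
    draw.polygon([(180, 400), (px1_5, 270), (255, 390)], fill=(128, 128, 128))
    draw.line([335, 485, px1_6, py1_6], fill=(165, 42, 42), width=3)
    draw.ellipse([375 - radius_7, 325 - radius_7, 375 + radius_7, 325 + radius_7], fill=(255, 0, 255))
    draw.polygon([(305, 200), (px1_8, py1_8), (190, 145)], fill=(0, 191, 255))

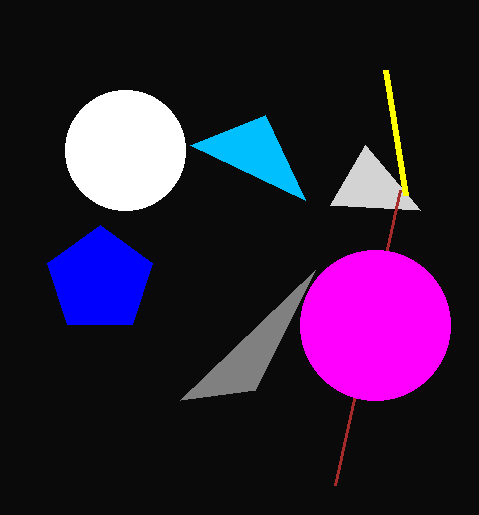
px1_1 = 365
py1_1 = 145
center_x_2 = 125
center_y_2 = 150
radius_2 = 60
center_x_3 = 100
center_y_3 = 280
radius_3 = 55
px1_4 = 405
py1_4 = 195
px1_5 = 315
px1_6 = 400
py1_6 = 190
radius_7 = 75
px1_8 = 265
py1_8 = 115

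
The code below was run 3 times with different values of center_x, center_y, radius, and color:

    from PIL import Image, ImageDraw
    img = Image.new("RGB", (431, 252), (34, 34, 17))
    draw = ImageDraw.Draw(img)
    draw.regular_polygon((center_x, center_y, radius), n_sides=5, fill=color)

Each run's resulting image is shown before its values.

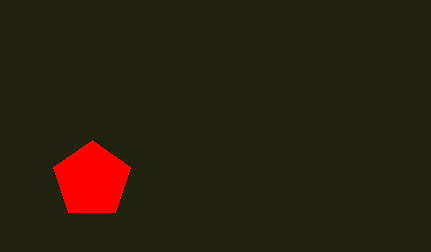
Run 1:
center_x = 92, center_y = 180, radius = 40, color = 'red'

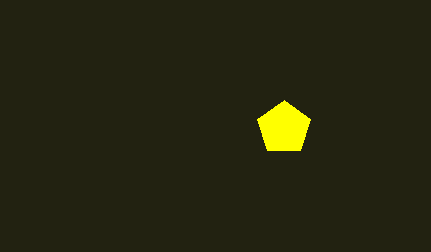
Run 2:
center_x = 284
center_y = 128
radius = 28
color = 'yellow'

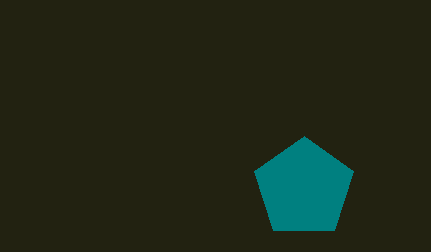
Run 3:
center_x = 304, center_y = 188, radius = 52, color = 'teal'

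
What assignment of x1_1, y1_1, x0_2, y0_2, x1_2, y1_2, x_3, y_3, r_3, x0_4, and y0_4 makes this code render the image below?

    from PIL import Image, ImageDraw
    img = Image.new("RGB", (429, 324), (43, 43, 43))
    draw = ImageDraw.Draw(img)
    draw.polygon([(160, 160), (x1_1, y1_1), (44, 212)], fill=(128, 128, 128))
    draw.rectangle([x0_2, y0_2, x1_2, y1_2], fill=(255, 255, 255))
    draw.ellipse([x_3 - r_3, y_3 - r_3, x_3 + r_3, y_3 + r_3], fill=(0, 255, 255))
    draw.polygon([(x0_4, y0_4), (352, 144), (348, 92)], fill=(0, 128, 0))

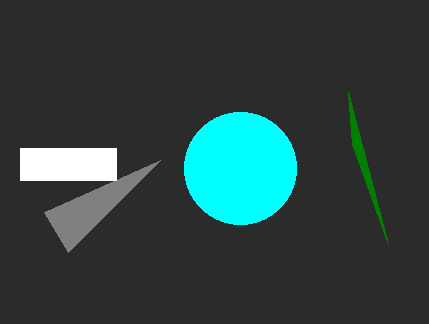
x1_1 = 68; y1_1 = 252; x0_2 = 20; y0_2 = 148; x1_2 = 116; y1_2 = 180; x_3 = 240; y_3 = 168; r_3 = 56; x0_4 = 388; y0_4 = 244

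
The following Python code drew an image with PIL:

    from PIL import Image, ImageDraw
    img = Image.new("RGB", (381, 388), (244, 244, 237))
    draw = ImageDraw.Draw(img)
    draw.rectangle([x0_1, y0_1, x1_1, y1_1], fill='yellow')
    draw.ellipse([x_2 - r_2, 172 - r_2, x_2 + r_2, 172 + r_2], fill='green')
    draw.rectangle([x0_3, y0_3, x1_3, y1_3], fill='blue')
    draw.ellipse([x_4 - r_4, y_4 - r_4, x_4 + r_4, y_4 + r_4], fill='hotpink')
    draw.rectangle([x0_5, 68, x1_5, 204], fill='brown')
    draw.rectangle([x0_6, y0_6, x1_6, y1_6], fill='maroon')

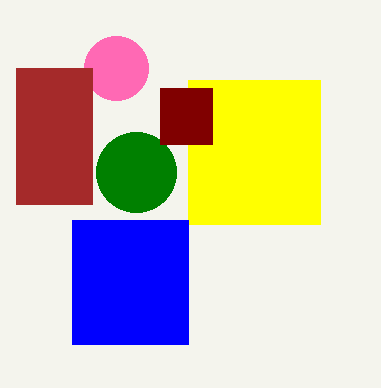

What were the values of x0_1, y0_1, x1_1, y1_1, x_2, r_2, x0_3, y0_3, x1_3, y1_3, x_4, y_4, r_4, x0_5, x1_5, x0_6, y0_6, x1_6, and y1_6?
x0_1 = 188
y0_1 = 80
x1_1 = 320
y1_1 = 224
x_2 = 136
r_2 = 40
x0_3 = 72
y0_3 = 220
x1_3 = 188
y1_3 = 344
x_4 = 116
y_4 = 68
r_4 = 32
x0_5 = 16
x1_5 = 92
x0_6 = 160
y0_6 = 88
x1_6 = 212
y1_6 = 144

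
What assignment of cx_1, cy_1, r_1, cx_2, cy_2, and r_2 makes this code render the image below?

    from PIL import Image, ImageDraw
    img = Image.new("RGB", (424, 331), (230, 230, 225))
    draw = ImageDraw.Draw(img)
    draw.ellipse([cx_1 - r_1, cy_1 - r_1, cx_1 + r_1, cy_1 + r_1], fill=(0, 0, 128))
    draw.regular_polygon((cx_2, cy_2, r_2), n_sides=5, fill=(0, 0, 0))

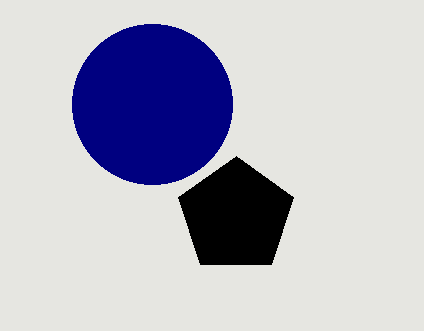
cx_1 = 152; cy_1 = 104; r_1 = 80; cx_2 = 236; cy_2 = 216; r_2 = 60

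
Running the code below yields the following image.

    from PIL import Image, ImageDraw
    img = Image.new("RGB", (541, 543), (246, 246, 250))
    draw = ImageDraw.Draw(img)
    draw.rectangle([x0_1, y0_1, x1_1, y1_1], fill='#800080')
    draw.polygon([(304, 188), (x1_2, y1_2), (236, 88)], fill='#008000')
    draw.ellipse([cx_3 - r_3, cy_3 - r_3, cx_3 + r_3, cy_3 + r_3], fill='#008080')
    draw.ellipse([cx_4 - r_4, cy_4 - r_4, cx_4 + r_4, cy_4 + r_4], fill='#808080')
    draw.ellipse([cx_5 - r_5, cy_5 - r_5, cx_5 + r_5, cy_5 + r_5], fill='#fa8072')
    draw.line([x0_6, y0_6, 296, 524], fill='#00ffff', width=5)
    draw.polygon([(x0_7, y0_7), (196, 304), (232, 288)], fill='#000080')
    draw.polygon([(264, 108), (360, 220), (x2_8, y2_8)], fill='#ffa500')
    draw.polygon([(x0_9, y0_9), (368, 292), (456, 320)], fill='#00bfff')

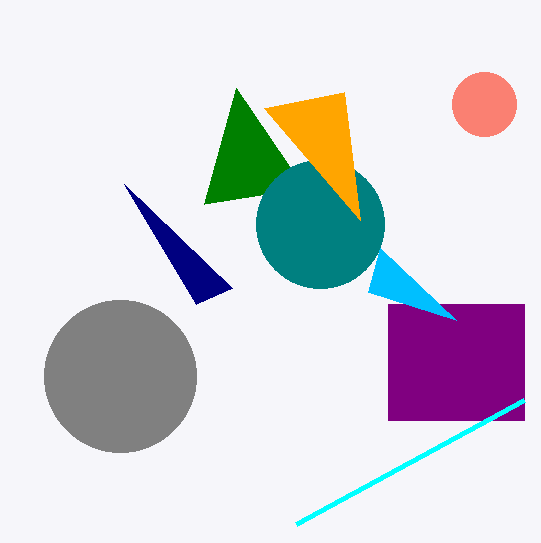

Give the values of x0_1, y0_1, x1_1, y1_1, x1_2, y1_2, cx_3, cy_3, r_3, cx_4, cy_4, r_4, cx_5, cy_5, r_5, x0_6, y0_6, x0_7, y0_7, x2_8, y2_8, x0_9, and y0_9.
x0_1 = 388; y0_1 = 304; x1_1 = 524; y1_1 = 420; x1_2 = 204; y1_2 = 204; cx_3 = 320; cy_3 = 224; r_3 = 64; cx_4 = 120; cy_4 = 376; r_4 = 76; cx_5 = 484; cy_5 = 104; r_5 = 32; x0_6 = 524; y0_6 = 400; x0_7 = 124; y0_7 = 184; x2_8 = 344; y2_8 = 92; x0_9 = 380; y0_9 = 248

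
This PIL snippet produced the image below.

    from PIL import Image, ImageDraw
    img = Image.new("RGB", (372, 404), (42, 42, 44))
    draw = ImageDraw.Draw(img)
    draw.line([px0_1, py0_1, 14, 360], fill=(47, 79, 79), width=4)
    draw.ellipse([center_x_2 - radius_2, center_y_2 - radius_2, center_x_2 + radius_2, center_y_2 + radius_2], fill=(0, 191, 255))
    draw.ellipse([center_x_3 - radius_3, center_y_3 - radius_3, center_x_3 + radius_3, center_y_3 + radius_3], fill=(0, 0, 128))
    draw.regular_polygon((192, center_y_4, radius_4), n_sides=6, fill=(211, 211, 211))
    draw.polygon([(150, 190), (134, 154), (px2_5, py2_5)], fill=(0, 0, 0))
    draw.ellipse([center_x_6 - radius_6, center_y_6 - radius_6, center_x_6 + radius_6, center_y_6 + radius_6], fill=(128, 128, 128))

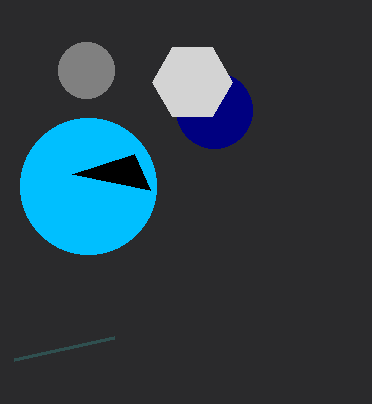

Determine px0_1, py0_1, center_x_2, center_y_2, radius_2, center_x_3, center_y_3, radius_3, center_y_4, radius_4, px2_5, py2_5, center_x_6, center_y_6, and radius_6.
px0_1 = 114; py0_1 = 338; center_x_2 = 88; center_y_2 = 186; radius_2 = 68; center_x_3 = 214; center_y_3 = 110; radius_3 = 38; center_y_4 = 82; radius_4 = 40; px2_5 = 72; py2_5 = 174; center_x_6 = 86; center_y_6 = 70; radius_6 = 28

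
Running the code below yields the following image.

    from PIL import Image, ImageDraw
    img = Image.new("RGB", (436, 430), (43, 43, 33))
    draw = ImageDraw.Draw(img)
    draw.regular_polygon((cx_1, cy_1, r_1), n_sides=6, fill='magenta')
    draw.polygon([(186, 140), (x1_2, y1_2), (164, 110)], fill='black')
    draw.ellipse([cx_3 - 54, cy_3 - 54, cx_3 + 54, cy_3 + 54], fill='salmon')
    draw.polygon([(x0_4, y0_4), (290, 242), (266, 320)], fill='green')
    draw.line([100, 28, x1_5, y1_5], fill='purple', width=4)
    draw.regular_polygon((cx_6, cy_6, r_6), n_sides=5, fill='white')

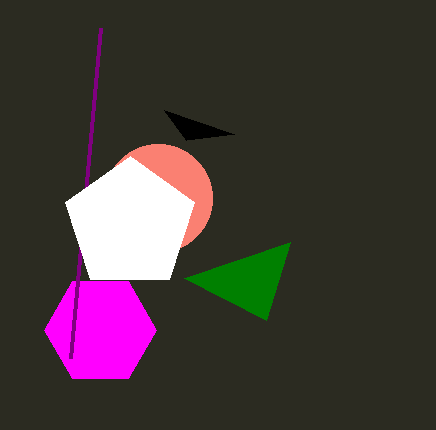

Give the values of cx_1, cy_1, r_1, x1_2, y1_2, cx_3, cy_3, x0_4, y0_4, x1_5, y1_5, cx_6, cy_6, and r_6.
cx_1 = 100, cy_1 = 330, r_1 = 56, x1_2 = 234, y1_2 = 134, cx_3 = 158, cy_3 = 198, x0_4 = 184, y0_4 = 278, x1_5 = 70, y1_5 = 358, cx_6 = 130, cy_6 = 224, r_6 = 68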